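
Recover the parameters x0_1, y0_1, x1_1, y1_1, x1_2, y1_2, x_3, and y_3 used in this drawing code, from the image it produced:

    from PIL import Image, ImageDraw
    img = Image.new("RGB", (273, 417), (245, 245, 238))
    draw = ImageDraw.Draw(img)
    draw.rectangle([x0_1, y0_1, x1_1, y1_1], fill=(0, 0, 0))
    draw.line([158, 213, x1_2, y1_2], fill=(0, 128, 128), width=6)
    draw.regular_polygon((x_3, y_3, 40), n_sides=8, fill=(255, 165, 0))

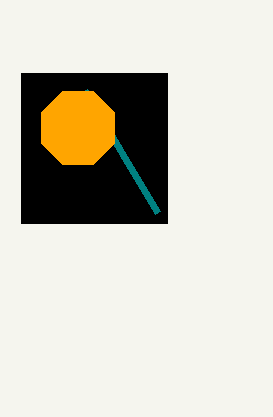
x0_1 = 21; y0_1 = 73; x1_1 = 167; y1_1 = 223; x1_2 = 85; y1_2 = 91; x_3 = 78; y_3 = 128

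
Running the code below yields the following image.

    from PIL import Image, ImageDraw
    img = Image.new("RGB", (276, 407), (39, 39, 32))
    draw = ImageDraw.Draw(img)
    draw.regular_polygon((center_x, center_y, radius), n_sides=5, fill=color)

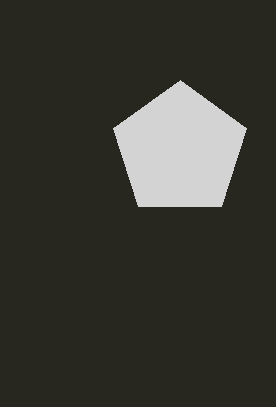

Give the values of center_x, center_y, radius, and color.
center_x = 180
center_y = 150
radius = 70
color = 'lightgray'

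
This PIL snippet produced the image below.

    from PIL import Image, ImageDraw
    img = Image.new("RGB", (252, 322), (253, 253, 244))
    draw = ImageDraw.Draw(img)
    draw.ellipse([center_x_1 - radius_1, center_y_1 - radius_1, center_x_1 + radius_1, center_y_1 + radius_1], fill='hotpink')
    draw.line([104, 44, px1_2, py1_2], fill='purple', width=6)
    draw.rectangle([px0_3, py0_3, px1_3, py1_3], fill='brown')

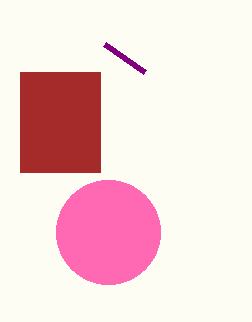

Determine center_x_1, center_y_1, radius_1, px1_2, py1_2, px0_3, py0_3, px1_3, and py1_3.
center_x_1 = 108, center_y_1 = 232, radius_1 = 52, px1_2 = 144, py1_2 = 72, px0_3 = 20, py0_3 = 72, px1_3 = 100, py1_3 = 172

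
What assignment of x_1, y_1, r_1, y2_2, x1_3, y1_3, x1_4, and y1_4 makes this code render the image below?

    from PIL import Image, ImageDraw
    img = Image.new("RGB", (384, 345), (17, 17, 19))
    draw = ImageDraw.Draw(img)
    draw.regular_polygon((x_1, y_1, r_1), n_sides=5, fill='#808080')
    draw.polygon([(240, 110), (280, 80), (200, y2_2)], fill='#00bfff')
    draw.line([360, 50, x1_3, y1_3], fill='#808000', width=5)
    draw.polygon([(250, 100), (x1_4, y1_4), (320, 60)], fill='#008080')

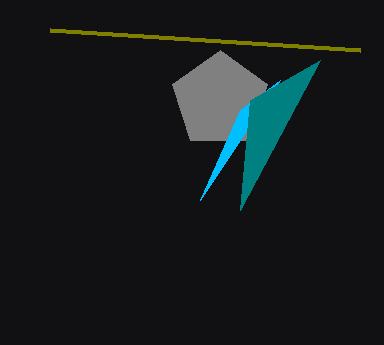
x_1 = 220
y_1 = 100
r_1 = 50
y2_2 = 200
x1_3 = 50
y1_3 = 30
x1_4 = 240
y1_4 = 210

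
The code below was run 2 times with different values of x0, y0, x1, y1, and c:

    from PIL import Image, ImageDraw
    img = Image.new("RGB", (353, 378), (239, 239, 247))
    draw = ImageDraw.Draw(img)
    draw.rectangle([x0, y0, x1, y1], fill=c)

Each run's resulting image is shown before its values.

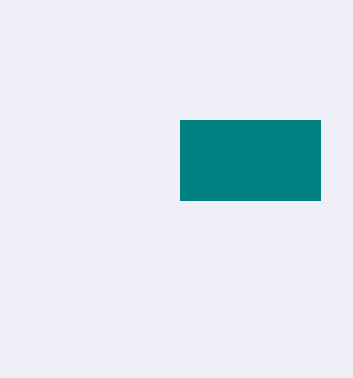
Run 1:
x0 = 180; y0 = 120; x1 = 320; y1 = 200; c = 'teal'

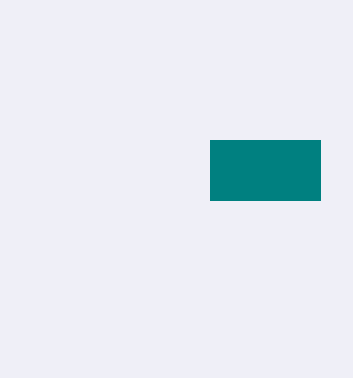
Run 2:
x0 = 210; y0 = 140; x1 = 320; y1 = 200; c = 'teal'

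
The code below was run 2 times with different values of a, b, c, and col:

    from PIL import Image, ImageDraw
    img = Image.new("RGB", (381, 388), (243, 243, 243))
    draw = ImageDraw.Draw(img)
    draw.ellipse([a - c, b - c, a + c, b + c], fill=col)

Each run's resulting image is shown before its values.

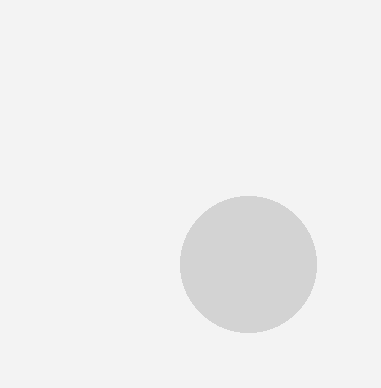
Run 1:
a = 248
b = 264
c = 68
col = 'lightgray'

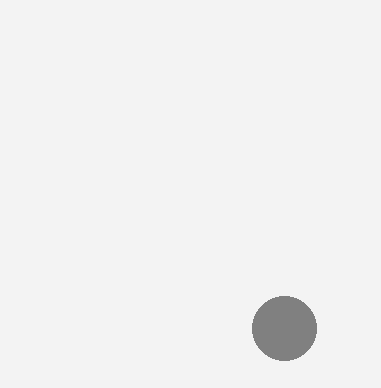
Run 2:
a = 284; b = 328; c = 32; col = 'gray'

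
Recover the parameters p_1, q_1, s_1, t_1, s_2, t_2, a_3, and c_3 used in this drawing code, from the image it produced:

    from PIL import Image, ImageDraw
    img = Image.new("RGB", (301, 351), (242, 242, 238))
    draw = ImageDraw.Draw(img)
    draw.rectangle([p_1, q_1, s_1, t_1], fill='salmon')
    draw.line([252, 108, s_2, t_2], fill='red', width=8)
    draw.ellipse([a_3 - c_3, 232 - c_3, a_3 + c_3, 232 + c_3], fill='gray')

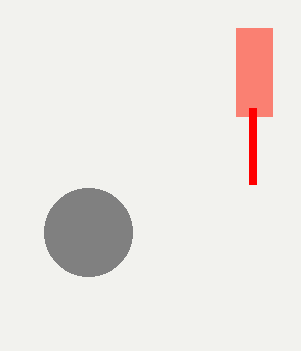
p_1 = 236
q_1 = 28
s_1 = 272
t_1 = 116
s_2 = 252
t_2 = 184
a_3 = 88
c_3 = 44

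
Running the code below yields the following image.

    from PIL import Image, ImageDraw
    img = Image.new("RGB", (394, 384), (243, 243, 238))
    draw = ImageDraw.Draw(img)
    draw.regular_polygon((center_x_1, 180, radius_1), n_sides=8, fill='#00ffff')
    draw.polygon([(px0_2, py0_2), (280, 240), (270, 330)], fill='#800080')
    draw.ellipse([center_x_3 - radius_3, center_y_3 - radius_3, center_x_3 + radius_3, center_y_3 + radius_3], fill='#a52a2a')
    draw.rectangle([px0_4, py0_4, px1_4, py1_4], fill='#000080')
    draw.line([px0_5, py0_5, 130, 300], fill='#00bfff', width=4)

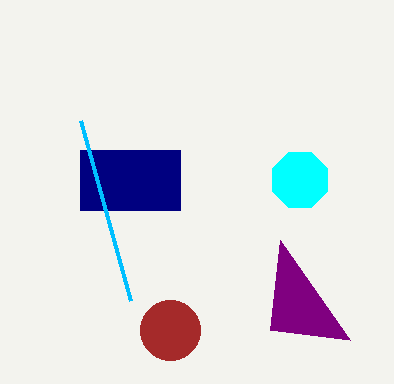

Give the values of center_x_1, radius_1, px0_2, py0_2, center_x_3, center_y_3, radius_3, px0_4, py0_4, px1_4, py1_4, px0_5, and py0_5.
center_x_1 = 300
radius_1 = 30
px0_2 = 350
py0_2 = 340
center_x_3 = 170
center_y_3 = 330
radius_3 = 30
px0_4 = 80
py0_4 = 150
px1_4 = 180
py1_4 = 210
px0_5 = 80
py0_5 = 120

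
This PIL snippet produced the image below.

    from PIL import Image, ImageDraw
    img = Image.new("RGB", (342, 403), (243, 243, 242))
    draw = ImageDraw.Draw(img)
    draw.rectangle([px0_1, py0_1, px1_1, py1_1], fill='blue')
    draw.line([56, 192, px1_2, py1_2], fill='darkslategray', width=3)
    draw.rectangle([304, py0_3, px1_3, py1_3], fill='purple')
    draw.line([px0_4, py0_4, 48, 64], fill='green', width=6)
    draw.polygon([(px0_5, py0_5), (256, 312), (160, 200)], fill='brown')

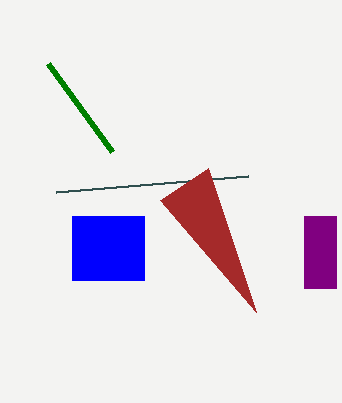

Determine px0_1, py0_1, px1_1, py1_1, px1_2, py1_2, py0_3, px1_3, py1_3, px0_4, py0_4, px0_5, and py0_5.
px0_1 = 72
py0_1 = 216
px1_1 = 144
py1_1 = 280
px1_2 = 248
py1_2 = 176
py0_3 = 216
px1_3 = 336
py1_3 = 288
px0_4 = 112
py0_4 = 152
px0_5 = 208
py0_5 = 168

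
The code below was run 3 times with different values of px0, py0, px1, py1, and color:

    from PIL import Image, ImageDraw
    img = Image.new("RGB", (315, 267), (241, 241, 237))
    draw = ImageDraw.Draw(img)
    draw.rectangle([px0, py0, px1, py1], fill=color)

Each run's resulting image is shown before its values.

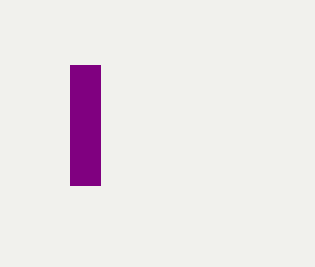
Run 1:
px0 = 70, py0 = 65, px1 = 100, py1 = 185, color = 'purple'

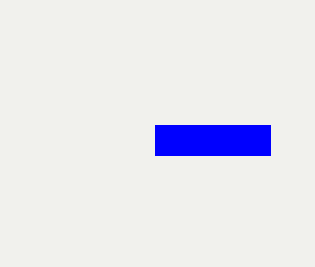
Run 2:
px0 = 155
py0 = 125
px1 = 270
py1 = 155
color = 'blue'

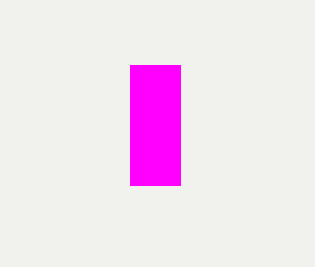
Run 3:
px0 = 130
py0 = 65
px1 = 180
py1 = 185
color = 'magenta'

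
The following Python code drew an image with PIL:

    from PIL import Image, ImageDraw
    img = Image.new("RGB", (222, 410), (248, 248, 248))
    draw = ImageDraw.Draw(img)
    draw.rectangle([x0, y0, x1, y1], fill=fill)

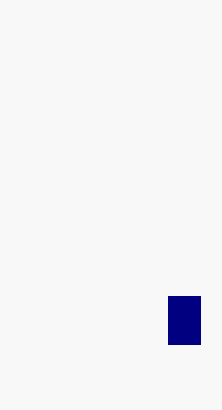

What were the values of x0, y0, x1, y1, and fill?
x0 = 168, y0 = 296, x1 = 200, y1 = 344, fill = 'navy'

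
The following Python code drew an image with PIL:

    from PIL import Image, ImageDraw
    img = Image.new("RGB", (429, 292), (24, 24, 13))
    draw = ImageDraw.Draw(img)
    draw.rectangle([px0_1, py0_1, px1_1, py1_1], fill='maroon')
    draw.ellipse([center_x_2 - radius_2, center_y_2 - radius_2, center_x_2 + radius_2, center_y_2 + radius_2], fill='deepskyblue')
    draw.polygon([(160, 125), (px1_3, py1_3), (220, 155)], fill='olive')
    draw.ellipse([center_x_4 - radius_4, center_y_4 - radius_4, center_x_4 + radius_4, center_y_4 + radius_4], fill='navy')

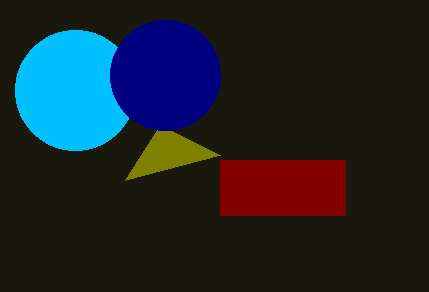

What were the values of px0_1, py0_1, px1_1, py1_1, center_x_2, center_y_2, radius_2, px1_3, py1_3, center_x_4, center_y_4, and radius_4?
px0_1 = 220
py0_1 = 160
px1_1 = 345
py1_1 = 215
center_x_2 = 75
center_y_2 = 90
radius_2 = 60
px1_3 = 125
py1_3 = 180
center_x_4 = 165
center_y_4 = 75
radius_4 = 55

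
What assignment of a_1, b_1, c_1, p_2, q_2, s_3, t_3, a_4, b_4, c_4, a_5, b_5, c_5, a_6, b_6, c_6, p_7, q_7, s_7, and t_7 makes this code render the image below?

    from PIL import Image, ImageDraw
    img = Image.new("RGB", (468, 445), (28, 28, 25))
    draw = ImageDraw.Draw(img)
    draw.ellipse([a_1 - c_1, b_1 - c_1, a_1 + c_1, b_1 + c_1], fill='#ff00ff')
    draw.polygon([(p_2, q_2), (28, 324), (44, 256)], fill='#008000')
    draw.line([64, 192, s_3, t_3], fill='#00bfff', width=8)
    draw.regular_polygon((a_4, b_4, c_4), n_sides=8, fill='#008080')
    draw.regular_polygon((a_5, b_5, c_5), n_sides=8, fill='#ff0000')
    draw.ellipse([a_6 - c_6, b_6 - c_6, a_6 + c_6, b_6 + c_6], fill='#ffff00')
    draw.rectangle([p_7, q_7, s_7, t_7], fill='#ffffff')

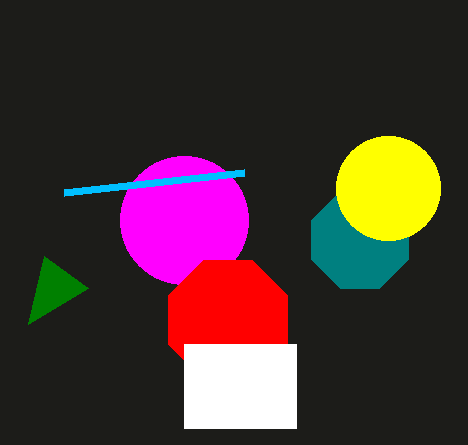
a_1 = 184; b_1 = 220; c_1 = 64; p_2 = 88; q_2 = 288; s_3 = 244; t_3 = 172; a_4 = 360; b_4 = 240; c_4 = 52; a_5 = 228; b_5 = 320; c_5 = 64; a_6 = 388; b_6 = 188; c_6 = 52; p_7 = 184; q_7 = 344; s_7 = 296; t_7 = 428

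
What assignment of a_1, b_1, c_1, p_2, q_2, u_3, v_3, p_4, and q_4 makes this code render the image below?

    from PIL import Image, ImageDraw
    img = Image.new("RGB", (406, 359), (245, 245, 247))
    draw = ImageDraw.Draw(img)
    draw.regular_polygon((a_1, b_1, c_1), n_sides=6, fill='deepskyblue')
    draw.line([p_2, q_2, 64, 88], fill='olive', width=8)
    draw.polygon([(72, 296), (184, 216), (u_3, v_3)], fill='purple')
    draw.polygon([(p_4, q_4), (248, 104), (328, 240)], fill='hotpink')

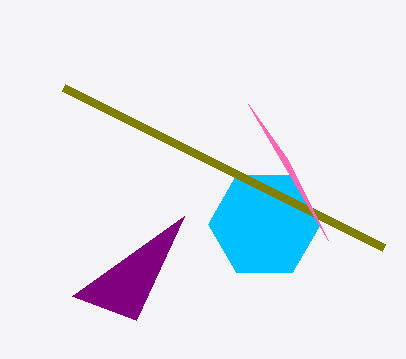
a_1 = 264; b_1 = 224; c_1 = 56; p_2 = 384; q_2 = 248; u_3 = 136; v_3 = 320; p_4 = 288; q_4 = 160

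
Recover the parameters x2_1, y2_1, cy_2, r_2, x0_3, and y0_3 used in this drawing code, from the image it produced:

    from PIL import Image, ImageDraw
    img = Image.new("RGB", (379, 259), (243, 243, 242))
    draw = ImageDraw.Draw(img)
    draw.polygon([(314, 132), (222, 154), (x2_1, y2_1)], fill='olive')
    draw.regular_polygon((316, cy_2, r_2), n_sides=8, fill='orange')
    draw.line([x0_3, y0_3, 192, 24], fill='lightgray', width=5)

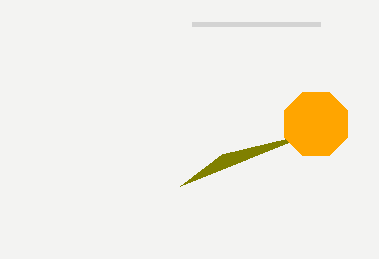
x2_1 = 180
y2_1 = 186
cy_2 = 124
r_2 = 34
x0_3 = 320
y0_3 = 24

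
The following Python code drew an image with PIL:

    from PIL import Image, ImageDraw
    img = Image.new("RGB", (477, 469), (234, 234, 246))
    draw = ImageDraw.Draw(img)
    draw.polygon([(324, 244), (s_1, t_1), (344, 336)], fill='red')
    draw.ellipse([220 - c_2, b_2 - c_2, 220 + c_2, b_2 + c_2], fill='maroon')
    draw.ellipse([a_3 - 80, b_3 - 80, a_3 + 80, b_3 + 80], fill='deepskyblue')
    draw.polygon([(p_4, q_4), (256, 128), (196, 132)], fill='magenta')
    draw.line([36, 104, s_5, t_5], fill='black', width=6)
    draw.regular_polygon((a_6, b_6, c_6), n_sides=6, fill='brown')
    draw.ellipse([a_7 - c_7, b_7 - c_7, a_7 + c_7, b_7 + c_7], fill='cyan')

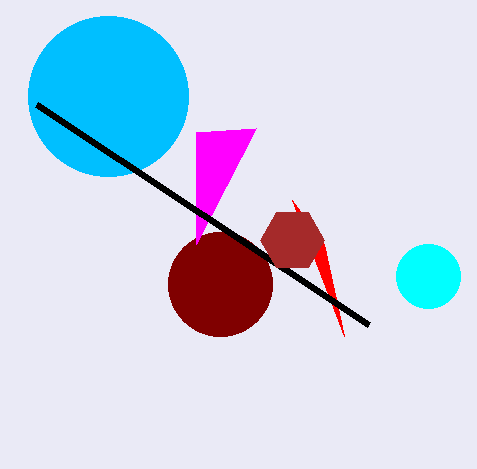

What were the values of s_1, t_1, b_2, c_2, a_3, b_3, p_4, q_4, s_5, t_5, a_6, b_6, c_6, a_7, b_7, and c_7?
s_1 = 292; t_1 = 200; b_2 = 284; c_2 = 52; a_3 = 108; b_3 = 96; p_4 = 196; q_4 = 244; s_5 = 368; t_5 = 324; a_6 = 292; b_6 = 240; c_6 = 32; a_7 = 428; b_7 = 276; c_7 = 32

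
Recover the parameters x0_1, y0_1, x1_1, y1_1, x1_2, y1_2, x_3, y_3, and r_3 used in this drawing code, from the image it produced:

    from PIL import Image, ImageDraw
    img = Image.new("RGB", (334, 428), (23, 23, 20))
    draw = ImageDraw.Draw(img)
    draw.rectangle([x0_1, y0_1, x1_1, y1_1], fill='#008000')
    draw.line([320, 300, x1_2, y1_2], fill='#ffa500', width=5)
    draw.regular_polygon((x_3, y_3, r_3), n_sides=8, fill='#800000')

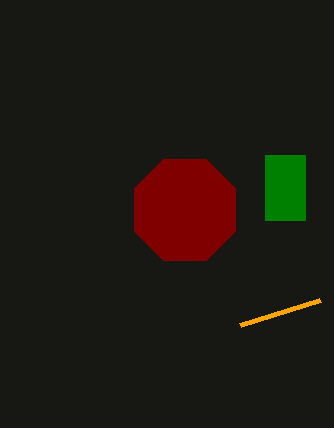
x0_1 = 265
y0_1 = 155
x1_1 = 305
y1_1 = 220
x1_2 = 240
y1_2 = 325
x_3 = 185
y_3 = 210
r_3 = 55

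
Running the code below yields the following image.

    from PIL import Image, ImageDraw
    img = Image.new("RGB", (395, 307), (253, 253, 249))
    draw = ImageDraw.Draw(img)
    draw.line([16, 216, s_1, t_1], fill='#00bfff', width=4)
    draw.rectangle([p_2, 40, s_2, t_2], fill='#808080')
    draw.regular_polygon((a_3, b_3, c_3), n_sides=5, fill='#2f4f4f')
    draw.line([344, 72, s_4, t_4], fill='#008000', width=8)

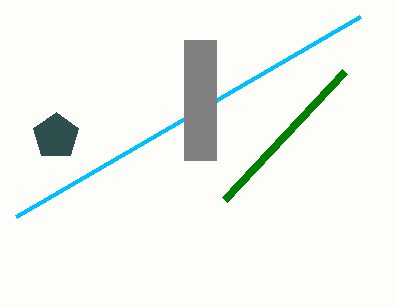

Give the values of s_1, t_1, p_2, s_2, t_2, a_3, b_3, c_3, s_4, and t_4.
s_1 = 360
t_1 = 16
p_2 = 184
s_2 = 216
t_2 = 160
a_3 = 56
b_3 = 136
c_3 = 24
s_4 = 224
t_4 = 200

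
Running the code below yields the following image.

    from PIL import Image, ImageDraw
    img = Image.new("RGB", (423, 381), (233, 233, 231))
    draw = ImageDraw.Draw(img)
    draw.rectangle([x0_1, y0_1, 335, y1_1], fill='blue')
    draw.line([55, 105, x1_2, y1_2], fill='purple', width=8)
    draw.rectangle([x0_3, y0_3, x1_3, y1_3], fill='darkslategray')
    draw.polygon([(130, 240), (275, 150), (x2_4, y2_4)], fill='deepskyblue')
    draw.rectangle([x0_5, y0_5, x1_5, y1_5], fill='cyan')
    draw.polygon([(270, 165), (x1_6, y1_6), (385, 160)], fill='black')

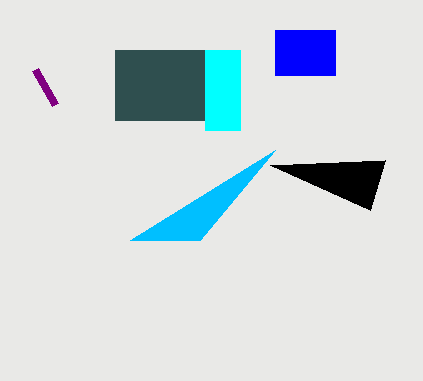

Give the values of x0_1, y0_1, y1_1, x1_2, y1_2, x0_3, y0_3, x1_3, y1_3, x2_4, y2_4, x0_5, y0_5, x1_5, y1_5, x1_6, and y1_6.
x0_1 = 275, y0_1 = 30, y1_1 = 75, x1_2 = 35, y1_2 = 70, x0_3 = 115, y0_3 = 50, x1_3 = 205, y1_3 = 120, x2_4 = 200, y2_4 = 240, x0_5 = 205, y0_5 = 50, x1_5 = 240, y1_5 = 130, x1_6 = 370, y1_6 = 210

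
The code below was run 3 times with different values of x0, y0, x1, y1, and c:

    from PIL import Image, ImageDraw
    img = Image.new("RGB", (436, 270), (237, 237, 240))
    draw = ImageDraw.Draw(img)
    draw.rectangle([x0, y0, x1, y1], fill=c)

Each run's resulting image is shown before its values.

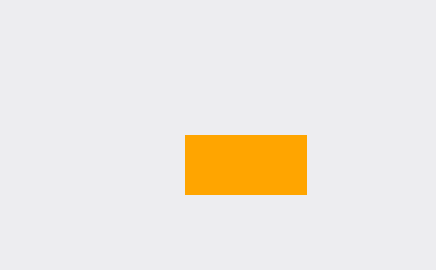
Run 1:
x0 = 185
y0 = 135
x1 = 306
y1 = 194
c = 'orange'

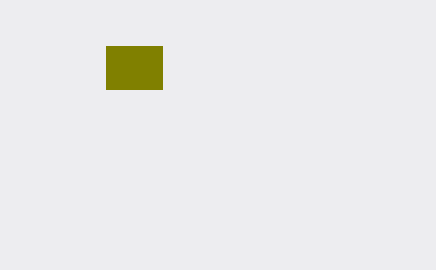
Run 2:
x0 = 106; y0 = 46; x1 = 162; y1 = 89; c = 'olive'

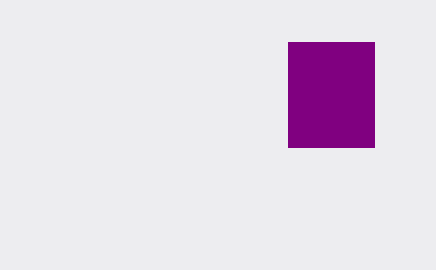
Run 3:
x0 = 288; y0 = 42; x1 = 374; y1 = 147; c = 'purple'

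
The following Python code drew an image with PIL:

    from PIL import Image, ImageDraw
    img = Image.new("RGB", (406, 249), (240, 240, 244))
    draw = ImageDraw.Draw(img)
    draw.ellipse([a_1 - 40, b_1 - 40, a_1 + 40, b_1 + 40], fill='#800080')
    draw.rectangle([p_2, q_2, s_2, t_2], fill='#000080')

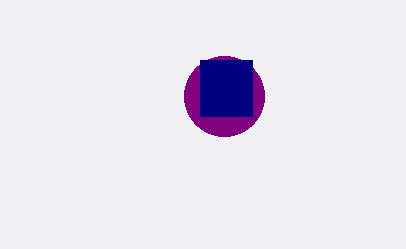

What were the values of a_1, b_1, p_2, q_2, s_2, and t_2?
a_1 = 224, b_1 = 96, p_2 = 200, q_2 = 60, s_2 = 252, t_2 = 116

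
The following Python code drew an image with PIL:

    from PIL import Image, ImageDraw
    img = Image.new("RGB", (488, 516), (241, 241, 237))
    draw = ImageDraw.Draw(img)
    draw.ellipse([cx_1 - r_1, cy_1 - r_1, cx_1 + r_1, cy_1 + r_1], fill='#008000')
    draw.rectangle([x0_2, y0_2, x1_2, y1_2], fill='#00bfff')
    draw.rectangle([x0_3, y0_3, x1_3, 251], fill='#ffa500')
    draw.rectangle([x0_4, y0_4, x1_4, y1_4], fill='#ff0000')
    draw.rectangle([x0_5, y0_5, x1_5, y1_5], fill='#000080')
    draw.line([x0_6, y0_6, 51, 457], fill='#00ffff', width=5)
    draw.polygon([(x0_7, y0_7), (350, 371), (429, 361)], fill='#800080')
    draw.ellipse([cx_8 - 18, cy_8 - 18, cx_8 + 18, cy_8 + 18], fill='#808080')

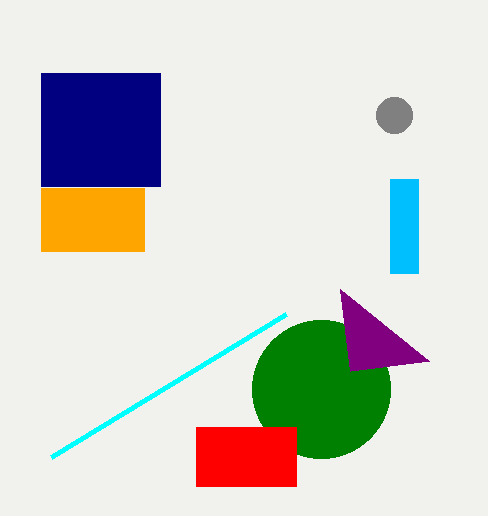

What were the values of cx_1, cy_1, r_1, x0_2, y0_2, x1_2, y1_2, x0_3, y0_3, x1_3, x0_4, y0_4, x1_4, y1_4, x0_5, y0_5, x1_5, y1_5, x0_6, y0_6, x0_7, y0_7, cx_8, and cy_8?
cx_1 = 321
cy_1 = 389
r_1 = 69
x0_2 = 390
y0_2 = 179
x1_2 = 418
y1_2 = 273
x0_3 = 41
y0_3 = 188
x1_3 = 144
x0_4 = 196
y0_4 = 427
x1_4 = 296
y1_4 = 486
x0_5 = 41
y0_5 = 73
x1_5 = 160
y1_5 = 186
x0_6 = 286
y0_6 = 314
x0_7 = 340
y0_7 = 289
cx_8 = 394
cy_8 = 115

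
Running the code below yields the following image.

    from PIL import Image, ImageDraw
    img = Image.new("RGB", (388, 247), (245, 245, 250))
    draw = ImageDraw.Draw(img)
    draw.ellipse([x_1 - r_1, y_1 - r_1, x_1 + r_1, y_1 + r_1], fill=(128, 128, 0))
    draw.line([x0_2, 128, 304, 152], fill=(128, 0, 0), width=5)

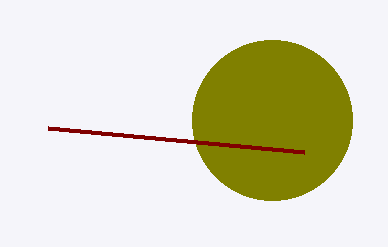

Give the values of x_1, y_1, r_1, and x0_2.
x_1 = 272, y_1 = 120, r_1 = 80, x0_2 = 48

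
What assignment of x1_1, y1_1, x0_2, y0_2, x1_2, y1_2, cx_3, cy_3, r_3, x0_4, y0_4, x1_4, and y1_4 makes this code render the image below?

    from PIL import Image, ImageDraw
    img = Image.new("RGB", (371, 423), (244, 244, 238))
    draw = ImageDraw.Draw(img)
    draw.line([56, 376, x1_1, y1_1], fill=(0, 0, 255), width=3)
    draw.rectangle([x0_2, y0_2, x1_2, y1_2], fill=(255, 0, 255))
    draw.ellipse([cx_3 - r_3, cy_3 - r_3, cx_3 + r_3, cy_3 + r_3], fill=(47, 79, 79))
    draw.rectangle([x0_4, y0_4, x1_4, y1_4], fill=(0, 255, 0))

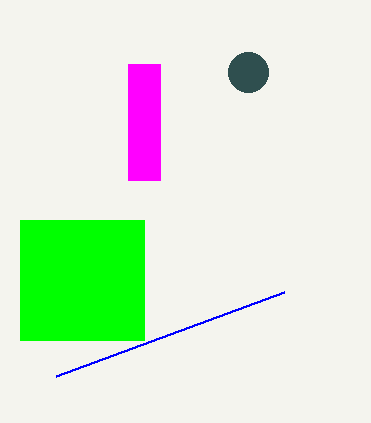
x1_1 = 284, y1_1 = 292, x0_2 = 128, y0_2 = 64, x1_2 = 160, y1_2 = 180, cx_3 = 248, cy_3 = 72, r_3 = 20, x0_4 = 20, y0_4 = 220, x1_4 = 144, y1_4 = 340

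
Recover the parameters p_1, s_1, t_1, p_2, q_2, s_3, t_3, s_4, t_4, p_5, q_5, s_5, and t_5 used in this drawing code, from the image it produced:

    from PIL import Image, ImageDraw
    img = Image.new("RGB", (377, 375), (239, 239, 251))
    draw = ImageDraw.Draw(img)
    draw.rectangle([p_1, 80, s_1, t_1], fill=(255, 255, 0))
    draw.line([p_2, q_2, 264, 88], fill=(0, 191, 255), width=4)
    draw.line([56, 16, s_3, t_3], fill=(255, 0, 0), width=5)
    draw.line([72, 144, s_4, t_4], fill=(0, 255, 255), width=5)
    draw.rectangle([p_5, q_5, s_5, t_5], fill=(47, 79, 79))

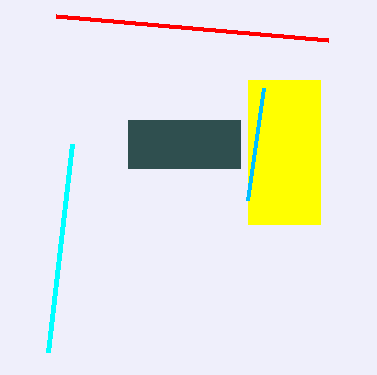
p_1 = 248, s_1 = 320, t_1 = 224, p_2 = 248, q_2 = 200, s_3 = 328, t_3 = 40, s_4 = 48, t_4 = 352, p_5 = 128, q_5 = 120, s_5 = 240, t_5 = 168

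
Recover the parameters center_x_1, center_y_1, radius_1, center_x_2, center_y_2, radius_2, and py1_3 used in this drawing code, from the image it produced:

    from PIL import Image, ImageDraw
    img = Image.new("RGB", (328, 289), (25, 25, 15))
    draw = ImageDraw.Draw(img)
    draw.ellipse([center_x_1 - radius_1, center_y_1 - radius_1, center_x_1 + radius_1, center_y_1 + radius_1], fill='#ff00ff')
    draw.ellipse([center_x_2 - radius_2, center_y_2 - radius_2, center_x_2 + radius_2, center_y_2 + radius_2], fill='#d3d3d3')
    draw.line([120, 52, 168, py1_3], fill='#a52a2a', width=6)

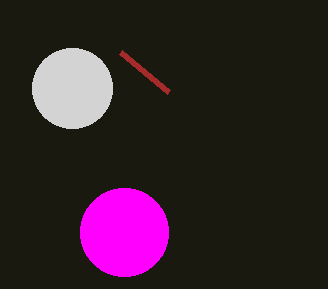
center_x_1 = 124, center_y_1 = 232, radius_1 = 44, center_x_2 = 72, center_y_2 = 88, radius_2 = 40, py1_3 = 92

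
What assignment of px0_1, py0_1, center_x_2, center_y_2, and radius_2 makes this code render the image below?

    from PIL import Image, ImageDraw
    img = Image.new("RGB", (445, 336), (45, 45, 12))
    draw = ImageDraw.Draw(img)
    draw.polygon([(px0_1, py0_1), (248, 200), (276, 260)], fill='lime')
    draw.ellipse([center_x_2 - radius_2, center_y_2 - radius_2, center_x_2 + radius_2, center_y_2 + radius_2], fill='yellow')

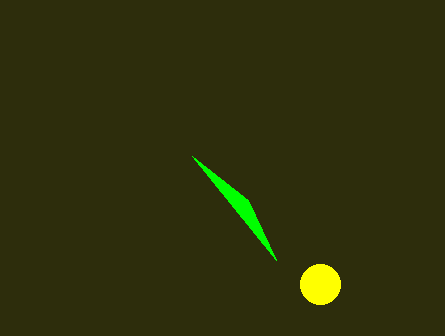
px0_1 = 192; py0_1 = 156; center_x_2 = 320; center_y_2 = 284; radius_2 = 20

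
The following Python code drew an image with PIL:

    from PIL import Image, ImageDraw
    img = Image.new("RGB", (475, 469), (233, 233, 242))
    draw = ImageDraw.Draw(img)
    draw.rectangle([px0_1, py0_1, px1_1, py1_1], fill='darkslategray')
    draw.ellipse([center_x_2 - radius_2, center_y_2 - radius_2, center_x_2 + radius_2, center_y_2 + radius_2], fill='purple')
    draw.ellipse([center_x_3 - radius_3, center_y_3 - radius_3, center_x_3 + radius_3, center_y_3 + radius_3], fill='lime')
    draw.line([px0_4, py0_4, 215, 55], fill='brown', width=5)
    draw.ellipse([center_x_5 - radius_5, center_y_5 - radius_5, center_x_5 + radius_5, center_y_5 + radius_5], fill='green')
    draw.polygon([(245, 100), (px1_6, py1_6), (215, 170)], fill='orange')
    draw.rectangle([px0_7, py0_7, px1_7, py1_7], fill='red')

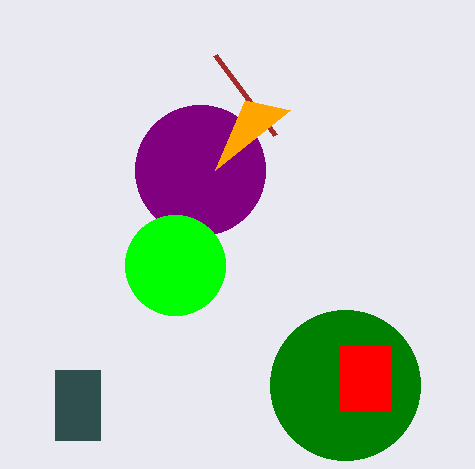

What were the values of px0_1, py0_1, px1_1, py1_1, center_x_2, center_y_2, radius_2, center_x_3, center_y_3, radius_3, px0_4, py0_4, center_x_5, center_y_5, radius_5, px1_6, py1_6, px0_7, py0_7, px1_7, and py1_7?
px0_1 = 55; py0_1 = 370; px1_1 = 100; py1_1 = 440; center_x_2 = 200; center_y_2 = 170; radius_2 = 65; center_x_3 = 175; center_y_3 = 265; radius_3 = 50; px0_4 = 275; py0_4 = 135; center_x_5 = 345; center_y_5 = 385; radius_5 = 75; px1_6 = 290; py1_6 = 110; px0_7 = 340; py0_7 = 345; px1_7 = 390; py1_7 = 410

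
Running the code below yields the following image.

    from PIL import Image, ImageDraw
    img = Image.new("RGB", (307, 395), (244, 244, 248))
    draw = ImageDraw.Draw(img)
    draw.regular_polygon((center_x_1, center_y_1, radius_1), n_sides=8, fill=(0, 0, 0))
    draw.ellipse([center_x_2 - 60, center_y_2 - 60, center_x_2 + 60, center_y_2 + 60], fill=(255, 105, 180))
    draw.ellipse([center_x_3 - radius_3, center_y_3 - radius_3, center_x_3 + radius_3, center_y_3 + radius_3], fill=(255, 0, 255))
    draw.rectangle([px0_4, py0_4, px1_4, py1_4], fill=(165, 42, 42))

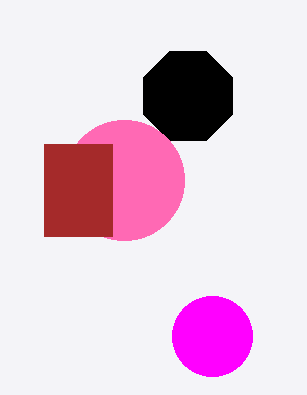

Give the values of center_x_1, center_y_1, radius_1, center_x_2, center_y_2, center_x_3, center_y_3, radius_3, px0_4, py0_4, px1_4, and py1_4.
center_x_1 = 188, center_y_1 = 96, radius_1 = 48, center_x_2 = 124, center_y_2 = 180, center_x_3 = 212, center_y_3 = 336, radius_3 = 40, px0_4 = 44, py0_4 = 144, px1_4 = 112, py1_4 = 236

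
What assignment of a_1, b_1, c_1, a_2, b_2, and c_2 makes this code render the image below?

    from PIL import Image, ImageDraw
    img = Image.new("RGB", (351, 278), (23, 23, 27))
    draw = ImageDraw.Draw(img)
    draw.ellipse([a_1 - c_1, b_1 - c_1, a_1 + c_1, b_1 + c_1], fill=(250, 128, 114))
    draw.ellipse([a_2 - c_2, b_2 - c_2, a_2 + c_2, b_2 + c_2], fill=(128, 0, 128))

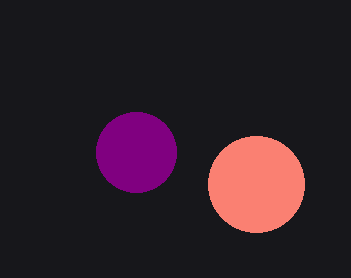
a_1 = 256
b_1 = 184
c_1 = 48
a_2 = 136
b_2 = 152
c_2 = 40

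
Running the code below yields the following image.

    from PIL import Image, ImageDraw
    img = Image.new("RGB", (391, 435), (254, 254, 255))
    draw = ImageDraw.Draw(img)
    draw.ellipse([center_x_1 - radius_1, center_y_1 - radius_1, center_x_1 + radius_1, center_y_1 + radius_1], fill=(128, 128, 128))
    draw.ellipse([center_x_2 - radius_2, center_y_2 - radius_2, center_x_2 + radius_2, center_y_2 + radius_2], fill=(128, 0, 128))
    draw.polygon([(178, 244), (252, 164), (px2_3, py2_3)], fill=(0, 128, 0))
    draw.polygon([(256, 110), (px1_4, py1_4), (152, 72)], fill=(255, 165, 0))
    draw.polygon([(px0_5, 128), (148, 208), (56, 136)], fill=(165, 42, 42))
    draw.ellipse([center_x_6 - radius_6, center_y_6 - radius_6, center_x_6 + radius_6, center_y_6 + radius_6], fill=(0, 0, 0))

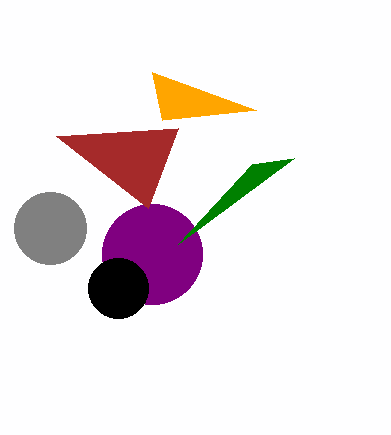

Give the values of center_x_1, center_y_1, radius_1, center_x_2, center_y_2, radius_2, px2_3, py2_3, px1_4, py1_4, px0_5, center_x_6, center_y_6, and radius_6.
center_x_1 = 50, center_y_1 = 228, radius_1 = 36, center_x_2 = 152, center_y_2 = 254, radius_2 = 50, px2_3 = 294, py2_3 = 158, px1_4 = 162, py1_4 = 120, px0_5 = 178, center_x_6 = 118, center_y_6 = 288, radius_6 = 30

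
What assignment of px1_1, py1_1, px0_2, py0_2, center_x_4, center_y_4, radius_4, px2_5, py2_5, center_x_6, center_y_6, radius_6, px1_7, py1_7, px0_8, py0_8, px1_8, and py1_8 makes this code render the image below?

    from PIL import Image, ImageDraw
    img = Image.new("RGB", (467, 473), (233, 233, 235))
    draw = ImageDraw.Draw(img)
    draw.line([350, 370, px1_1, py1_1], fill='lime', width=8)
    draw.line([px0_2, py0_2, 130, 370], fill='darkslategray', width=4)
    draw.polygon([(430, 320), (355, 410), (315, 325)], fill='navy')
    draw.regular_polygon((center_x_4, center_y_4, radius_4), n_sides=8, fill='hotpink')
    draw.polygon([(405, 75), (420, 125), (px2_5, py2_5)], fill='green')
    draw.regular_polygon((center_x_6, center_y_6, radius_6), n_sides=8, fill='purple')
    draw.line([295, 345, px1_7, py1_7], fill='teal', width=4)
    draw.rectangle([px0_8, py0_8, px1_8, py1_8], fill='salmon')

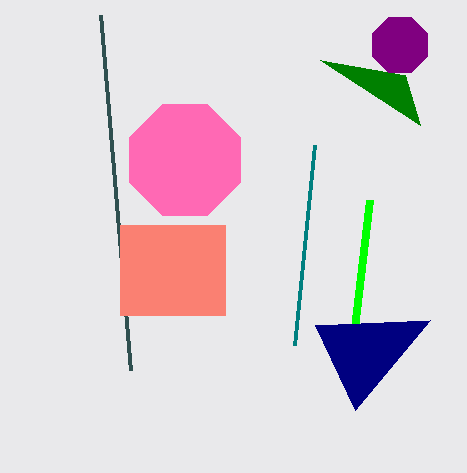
px1_1 = 370, py1_1 = 200, px0_2 = 100, py0_2 = 15, center_x_4 = 185, center_y_4 = 160, radius_4 = 60, px2_5 = 320, py2_5 = 60, center_x_6 = 400, center_y_6 = 45, radius_6 = 30, px1_7 = 315, py1_7 = 145, px0_8 = 120, py0_8 = 225, px1_8 = 225, py1_8 = 315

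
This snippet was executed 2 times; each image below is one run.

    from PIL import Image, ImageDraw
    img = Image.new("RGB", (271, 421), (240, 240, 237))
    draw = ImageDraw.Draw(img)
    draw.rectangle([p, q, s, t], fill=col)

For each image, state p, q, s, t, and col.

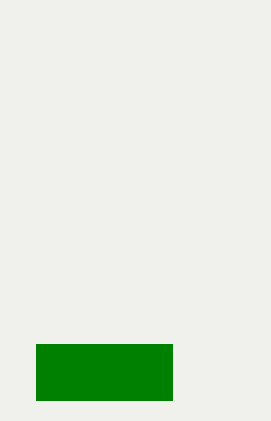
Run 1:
p = 36
q = 344
s = 172
t = 400
col = 'green'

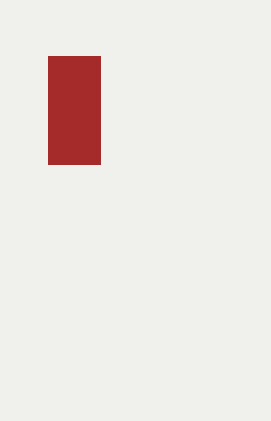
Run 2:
p = 48, q = 56, s = 100, t = 164, col = 'brown'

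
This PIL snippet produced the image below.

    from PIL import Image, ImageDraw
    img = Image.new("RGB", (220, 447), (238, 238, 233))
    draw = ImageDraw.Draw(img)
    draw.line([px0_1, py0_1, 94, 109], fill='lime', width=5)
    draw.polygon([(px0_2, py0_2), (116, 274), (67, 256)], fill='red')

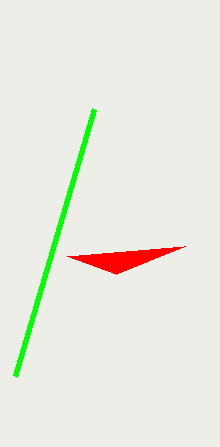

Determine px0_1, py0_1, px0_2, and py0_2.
px0_1 = 15, py0_1 = 376, px0_2 = 185, py0_2 = 246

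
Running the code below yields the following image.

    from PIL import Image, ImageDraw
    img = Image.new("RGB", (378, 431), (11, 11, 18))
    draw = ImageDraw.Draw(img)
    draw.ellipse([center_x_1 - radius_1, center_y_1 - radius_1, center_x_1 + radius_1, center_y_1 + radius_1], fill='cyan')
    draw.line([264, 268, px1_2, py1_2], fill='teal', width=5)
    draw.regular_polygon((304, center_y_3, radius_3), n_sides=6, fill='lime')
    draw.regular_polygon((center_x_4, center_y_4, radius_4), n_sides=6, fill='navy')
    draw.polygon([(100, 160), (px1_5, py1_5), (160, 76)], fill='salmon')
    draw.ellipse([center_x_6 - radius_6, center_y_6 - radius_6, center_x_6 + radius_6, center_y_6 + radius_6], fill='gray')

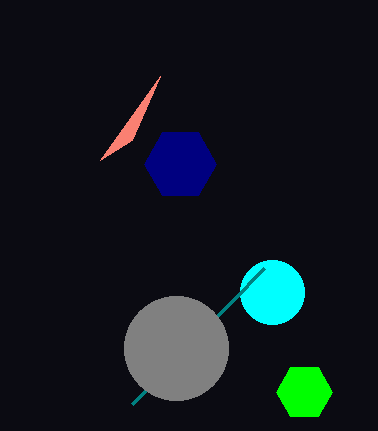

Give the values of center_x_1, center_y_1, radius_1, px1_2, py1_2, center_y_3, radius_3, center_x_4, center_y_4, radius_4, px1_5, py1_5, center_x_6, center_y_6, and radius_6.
center_x_1 = 272
center_y_1 = 292
radius_1 = 32
px1_2 = 132
py1_2 = 404
center_y_3 = 392
radius_3 = 28
center_x_4 = 180
center_y_4 = 164
radius_4 = 36
px1_5 = 132
py1_5 = 140
center_x_6 = 176
center_y_6 = 348
radius_6 = 52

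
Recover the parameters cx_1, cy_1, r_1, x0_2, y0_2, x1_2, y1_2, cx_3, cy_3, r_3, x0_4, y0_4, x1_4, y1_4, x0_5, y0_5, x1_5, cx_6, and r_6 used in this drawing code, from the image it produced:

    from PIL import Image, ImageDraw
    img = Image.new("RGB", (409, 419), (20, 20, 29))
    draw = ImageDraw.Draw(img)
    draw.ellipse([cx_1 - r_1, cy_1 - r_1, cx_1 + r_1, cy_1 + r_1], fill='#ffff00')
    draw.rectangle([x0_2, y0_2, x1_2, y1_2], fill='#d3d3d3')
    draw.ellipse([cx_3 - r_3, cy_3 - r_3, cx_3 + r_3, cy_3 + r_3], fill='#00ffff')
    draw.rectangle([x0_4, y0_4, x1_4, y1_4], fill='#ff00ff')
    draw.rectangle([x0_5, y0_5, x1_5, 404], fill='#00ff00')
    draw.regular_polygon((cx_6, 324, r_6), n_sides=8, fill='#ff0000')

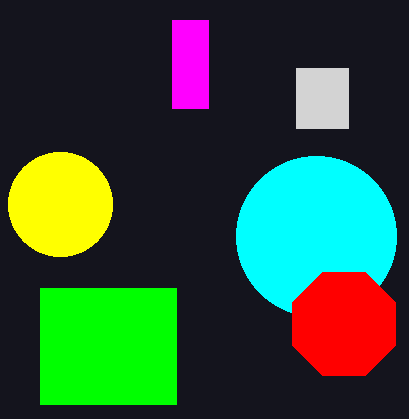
cx_1 = 60, cy_1 = 204, r_1 = 52, x0_2 = 296, y0_2 = 68, x1_2 = 348, y1_2 = 128, cx_3 = 316, cy_3 = 236, r_3 = 80, x0_4 = 172, y0_4 = 20, x1_4 = 208, y1_4 = 108, x0_5 = 40, y0_5 = 288, x1_5 = 176, cx_6 = 344, r_6 = 56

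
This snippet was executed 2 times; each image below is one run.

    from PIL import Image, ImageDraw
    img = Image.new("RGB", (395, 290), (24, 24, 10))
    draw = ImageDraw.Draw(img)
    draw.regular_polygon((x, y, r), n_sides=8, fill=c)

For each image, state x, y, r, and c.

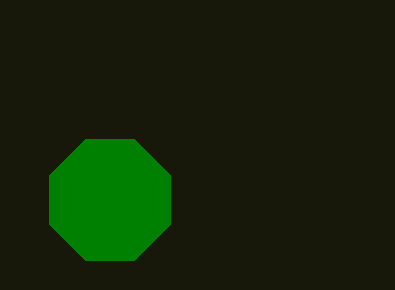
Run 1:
x = 110, y = 200, r = 65, c = 'green'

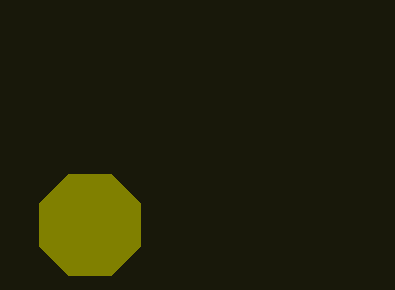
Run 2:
x = 90
y = 225
r = 55
c = 'olive'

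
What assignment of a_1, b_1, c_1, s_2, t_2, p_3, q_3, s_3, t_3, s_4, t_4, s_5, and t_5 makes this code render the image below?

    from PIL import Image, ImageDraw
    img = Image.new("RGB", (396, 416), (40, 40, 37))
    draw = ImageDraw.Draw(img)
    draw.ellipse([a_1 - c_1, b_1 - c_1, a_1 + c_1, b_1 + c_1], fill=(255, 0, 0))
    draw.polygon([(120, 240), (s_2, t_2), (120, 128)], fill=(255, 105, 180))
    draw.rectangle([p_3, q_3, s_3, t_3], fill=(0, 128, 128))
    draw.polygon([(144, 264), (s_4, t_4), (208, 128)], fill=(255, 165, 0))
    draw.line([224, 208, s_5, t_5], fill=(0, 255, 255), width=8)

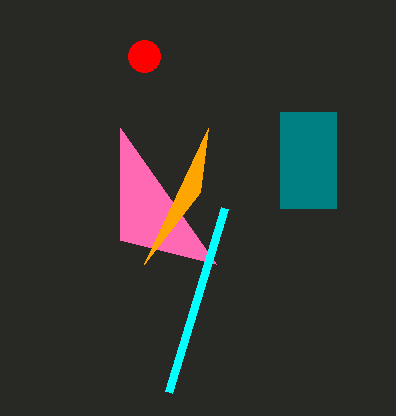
a_1 = 144, b_1 = 56, c_1 = 16, s_2 = 216, t_2 = 264, p_3 = 280, q_3 = 112, s_3 = 336, t_3 = 208, s_4 = 200, t_4 = 192, s_5 = 168, t_5 = 392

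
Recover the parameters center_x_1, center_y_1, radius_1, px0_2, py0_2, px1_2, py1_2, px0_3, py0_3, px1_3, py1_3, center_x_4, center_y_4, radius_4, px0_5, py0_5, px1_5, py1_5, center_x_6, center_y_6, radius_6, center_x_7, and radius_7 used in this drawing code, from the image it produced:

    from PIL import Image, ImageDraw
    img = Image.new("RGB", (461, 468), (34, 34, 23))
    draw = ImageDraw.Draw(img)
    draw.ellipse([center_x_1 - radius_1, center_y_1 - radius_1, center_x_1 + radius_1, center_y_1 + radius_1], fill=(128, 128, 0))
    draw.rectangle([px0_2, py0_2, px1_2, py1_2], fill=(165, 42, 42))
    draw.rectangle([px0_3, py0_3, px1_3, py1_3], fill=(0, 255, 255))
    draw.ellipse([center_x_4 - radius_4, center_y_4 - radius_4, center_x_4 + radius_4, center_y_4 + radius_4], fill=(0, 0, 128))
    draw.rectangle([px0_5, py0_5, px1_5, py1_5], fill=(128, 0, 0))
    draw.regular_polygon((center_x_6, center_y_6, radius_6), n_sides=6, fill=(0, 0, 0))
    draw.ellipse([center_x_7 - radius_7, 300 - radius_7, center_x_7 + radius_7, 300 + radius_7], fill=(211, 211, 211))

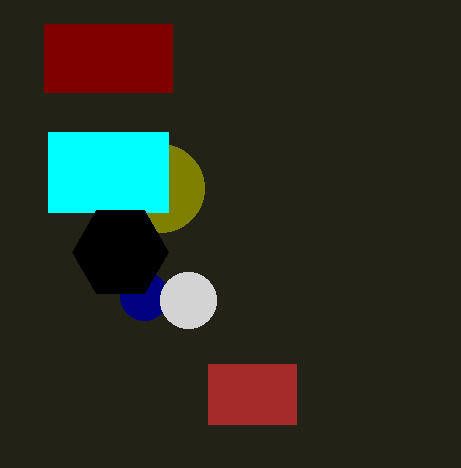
center_x_1 = 160; center_y_1 = 188; radius_1 = 44; px0_2 = 208; py0_2 = 364; px1_2 = 296; py1_2 = 424; px0_3 = 48; py0_3 = 132; px1_3 = 168; py1_3 = 212; center_x_4 = 144; center_y_4 = 296; radius_4 = 24; px0_5 = 44; py0_5 = 24; px1_5 = 172; py1_5 = 92; center_x_6 = 120; center_y_6 = 252; radius_6 = 48; center_x_7 = 188; radius_7 = 28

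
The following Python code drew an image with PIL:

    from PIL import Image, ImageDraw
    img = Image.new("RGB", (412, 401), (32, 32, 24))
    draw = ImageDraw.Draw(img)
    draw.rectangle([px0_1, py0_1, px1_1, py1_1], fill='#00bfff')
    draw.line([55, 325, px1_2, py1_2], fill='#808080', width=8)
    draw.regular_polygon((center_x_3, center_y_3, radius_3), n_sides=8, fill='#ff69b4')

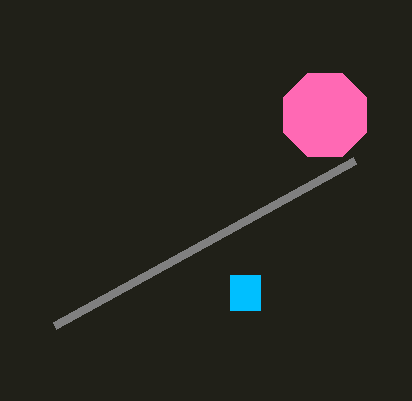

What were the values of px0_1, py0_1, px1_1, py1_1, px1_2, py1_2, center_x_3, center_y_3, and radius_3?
px0_1 = 230
py0_1 = 275
px1_1 = 260
py1_1 = 310
px1_2 = 355
py1_2 = 160
center_x_3 = 325
center_y_3 = 115
radius_3 = 45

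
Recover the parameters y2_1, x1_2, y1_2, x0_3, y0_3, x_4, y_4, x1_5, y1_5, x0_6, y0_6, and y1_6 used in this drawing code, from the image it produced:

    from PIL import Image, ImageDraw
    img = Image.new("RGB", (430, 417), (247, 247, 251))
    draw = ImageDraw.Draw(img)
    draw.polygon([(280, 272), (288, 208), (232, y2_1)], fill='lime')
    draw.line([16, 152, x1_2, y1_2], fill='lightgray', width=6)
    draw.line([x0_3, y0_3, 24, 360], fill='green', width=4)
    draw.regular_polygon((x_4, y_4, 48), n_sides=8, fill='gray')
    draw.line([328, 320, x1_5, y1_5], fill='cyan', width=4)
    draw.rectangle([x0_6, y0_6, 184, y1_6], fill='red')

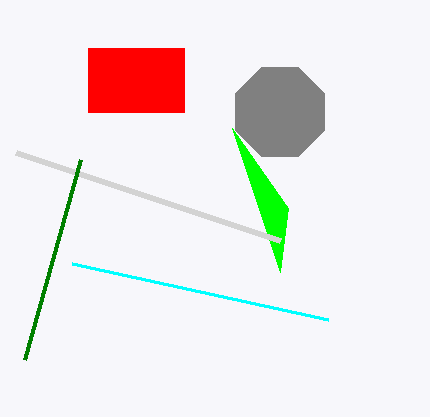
y2_1 = 128, x1_2 = 280, y1_2 = 240, x0_3 = 80, y0_3 = 160, x_4 = 280, y_4 = 112, x1_5 = 72, y1_5 = 264, x0_6 = 88, y0_6 = 48, y1_6 = 112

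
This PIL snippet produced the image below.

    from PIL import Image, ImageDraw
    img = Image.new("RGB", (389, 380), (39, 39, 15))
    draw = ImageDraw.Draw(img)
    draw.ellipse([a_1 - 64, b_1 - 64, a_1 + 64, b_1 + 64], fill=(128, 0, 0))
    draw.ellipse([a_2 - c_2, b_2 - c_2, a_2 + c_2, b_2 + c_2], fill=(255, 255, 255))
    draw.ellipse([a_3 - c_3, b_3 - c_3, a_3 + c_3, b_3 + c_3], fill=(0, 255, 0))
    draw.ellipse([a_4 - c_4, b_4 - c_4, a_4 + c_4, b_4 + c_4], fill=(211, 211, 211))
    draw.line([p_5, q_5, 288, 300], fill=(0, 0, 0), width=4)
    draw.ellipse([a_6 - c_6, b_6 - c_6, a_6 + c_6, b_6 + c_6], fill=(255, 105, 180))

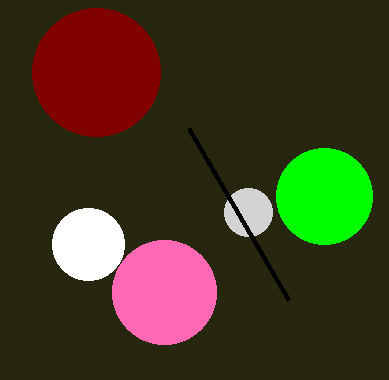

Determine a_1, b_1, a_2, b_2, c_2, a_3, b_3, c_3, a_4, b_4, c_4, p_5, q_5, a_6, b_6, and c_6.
a_1 = 96
b_1 = 72
a_2 = 88
b_2 = 244
c_2 = 36
a_3 = 324
b_3 = 196
c_3 = 48
a_4 = 248
b_4 = 212
c_4 = 24
p_5 = 188
q_5 = 128
a_6 = 164
b_6 = 292
c_6 = 52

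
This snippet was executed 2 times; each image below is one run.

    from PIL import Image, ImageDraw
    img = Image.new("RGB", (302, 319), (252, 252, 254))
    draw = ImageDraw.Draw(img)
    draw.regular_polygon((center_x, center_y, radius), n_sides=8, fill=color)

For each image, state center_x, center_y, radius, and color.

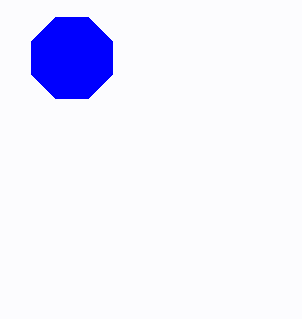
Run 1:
center_x = 72, center_y = 58, radius = 44, color = 'blue'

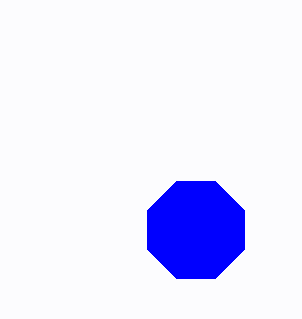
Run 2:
center_x = 196
center_y = 230
radius = 52
color = 'blue'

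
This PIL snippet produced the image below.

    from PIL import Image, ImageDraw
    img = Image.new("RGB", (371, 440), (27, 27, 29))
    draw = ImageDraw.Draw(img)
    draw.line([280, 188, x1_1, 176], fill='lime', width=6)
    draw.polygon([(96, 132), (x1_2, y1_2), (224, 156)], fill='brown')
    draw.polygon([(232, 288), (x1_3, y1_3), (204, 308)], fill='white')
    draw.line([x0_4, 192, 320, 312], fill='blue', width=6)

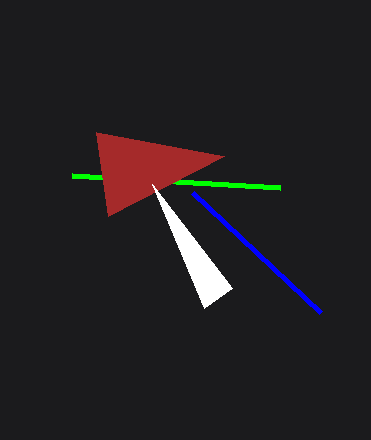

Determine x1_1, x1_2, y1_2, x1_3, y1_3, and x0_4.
x1_1 = 72
x1_2 = 108
y1_2 = 216
x1_3 = 152
y1_3 = 184
x0_4 = 192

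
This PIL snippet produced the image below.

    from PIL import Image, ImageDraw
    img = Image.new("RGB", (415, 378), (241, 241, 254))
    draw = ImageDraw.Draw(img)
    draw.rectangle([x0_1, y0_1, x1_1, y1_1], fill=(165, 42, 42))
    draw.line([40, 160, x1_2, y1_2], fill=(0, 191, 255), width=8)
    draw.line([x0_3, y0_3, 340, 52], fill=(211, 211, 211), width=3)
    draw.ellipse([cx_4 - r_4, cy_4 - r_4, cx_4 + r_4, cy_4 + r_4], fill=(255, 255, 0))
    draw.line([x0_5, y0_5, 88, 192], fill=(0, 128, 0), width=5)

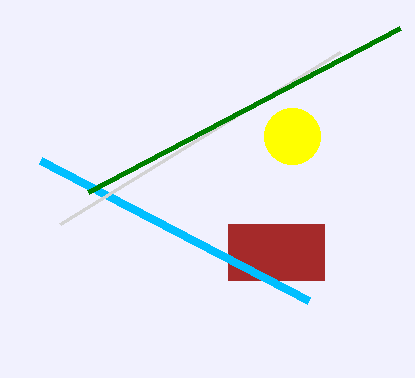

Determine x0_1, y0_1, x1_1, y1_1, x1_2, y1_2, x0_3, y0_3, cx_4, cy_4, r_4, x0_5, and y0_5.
x0_1 = 228, y0_1 = 224, x1_1 = 324, y1_1 = 280, x1_2 = 308, y1_2 = 300, x0_3 = 60, y0_3 = 224, cx_4 = 292, cy_4 = 136, r_4 = 28, x0_5 = 400, y0_5 = 28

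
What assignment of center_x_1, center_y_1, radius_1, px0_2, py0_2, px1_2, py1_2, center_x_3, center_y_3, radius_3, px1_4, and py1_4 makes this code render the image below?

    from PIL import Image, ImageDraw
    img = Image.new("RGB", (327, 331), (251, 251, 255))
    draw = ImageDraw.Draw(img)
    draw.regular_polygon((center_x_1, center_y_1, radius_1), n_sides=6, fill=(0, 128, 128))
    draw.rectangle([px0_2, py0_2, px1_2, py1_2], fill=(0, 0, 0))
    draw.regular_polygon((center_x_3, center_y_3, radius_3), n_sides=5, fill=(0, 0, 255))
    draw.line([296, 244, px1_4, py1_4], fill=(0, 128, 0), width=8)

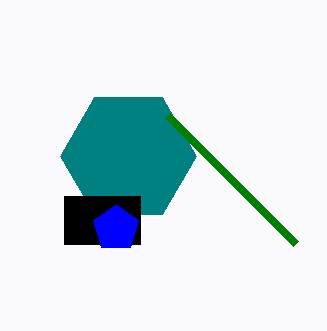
center_x_1 = 128, center_y_1 = 156, radius_1 = 68, px0_2 = 64, py0_2 = 196, px1_2 = 140, py1_2 = 244, center_x_3 = 116, center_y_3 = 228, radius_3 = 24, px1_4 = 168, py1_4 = 116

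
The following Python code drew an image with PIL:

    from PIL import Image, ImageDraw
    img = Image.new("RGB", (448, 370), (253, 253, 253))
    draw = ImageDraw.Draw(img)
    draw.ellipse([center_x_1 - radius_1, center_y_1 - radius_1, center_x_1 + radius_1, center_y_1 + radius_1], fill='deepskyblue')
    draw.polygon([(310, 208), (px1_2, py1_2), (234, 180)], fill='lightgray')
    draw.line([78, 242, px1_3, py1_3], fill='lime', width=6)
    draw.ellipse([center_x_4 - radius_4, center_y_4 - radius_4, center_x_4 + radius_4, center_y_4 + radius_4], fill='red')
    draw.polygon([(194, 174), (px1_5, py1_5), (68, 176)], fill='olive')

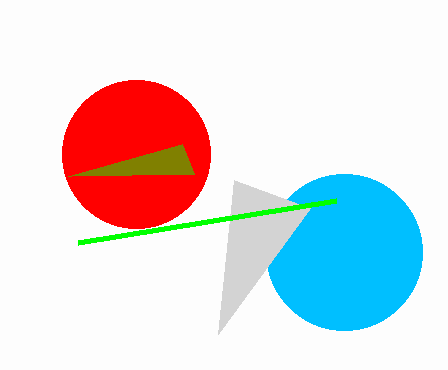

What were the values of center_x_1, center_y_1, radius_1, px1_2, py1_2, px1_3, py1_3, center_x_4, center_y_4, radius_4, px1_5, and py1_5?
center_x_1 = 344
center_y_1 = 252
radius_1 = 78
px1_2 = 218
py1_2 = 334
px1_3 = 336
py1_3 = 200
center_x_4 = 136
center_y_4 = 154
radius_4 = 74
px1_5 = 182
py1_5 = 144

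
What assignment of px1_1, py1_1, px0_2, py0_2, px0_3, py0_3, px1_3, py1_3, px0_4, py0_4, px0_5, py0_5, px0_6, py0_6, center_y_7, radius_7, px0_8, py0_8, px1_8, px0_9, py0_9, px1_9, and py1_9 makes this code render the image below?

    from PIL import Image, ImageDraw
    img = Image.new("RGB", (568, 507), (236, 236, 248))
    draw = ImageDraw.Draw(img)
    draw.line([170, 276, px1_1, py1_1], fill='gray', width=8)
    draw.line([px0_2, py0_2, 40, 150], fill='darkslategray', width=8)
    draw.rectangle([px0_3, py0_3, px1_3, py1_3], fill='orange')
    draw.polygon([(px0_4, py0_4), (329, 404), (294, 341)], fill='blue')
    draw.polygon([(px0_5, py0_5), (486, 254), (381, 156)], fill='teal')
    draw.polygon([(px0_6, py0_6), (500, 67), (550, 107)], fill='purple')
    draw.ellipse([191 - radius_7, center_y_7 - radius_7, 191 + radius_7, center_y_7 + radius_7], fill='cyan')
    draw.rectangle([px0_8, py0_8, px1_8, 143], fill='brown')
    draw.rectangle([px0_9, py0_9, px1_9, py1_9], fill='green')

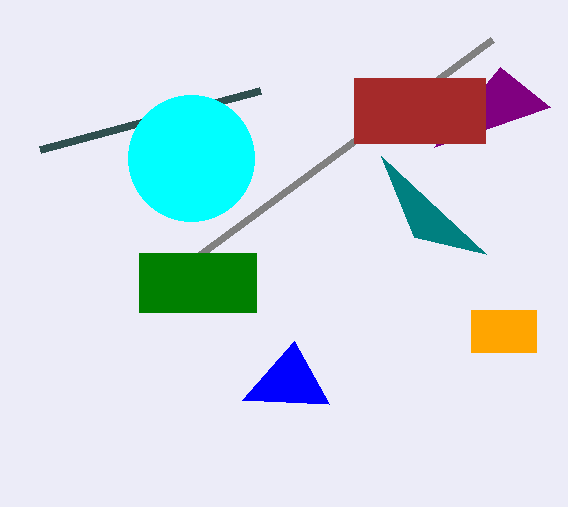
px1_1 = 492, py1_1 = 39, px0_2 = 260, py0_2 = 91, px0_3 = 471, py0_3 = 310, px1_3 = 536, py1_3 = 352, px0_4 = 242, py0_4 = 400, px0_5 = 414, py0_5 = 237, px0_6 = 434, py0_6 = 147, center_y_7 = 158, radius_7 = 63, px0_8 = 354, py0_8 = 78, px1_8 = 485, px0_9 = 139, py0_9 = 253, px1_9 = 256, py1_9 = 312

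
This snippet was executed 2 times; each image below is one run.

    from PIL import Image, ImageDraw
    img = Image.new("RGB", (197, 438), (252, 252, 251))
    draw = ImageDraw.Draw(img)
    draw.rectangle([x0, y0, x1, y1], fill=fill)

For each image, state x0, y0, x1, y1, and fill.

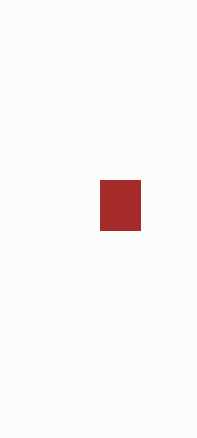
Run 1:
x0 = 100, y0 = 180, x1 = 140, y1 = 230, fill = 'brown'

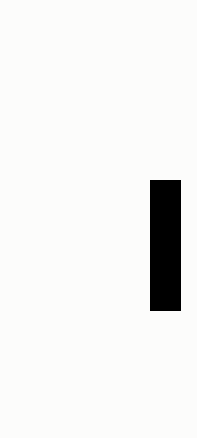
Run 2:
x0 = 150
y0 = 180
x1 = 180
y1 = 310
fill = 'black'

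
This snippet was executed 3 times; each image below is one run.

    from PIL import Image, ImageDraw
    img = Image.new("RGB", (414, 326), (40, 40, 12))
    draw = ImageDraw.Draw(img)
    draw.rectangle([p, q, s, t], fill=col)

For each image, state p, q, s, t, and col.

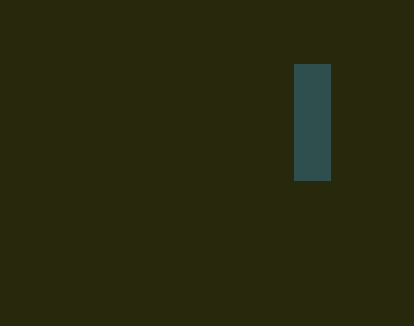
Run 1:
p = 294, q = 64, s = 330, t = 180, col = 'darkslategray'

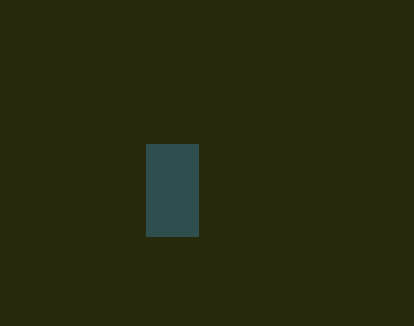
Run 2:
p = 146, q = 144, s = 198, t = 236, col = 'darkslategray'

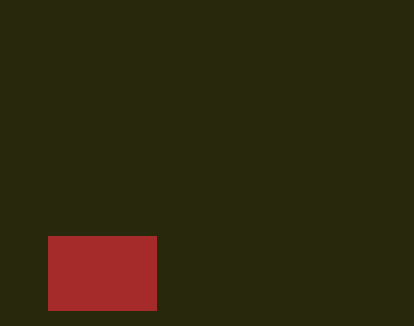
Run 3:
p = 48, q = 236, s = 156, t = 310, col = 'brown'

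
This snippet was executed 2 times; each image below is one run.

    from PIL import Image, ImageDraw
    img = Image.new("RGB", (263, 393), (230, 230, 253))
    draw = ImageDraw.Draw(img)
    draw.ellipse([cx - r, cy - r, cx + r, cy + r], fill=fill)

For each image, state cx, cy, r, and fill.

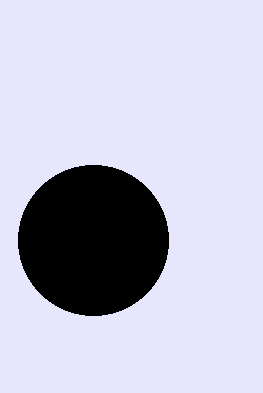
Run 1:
cx = 93
cy = 240
r = 75
fill = 'black'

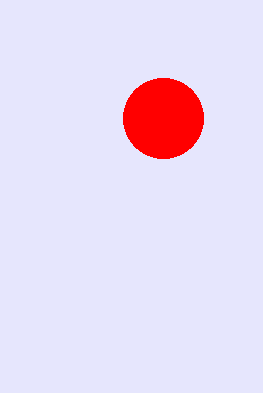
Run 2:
cx = 163; cy = 118; r = 40; fill = 'red'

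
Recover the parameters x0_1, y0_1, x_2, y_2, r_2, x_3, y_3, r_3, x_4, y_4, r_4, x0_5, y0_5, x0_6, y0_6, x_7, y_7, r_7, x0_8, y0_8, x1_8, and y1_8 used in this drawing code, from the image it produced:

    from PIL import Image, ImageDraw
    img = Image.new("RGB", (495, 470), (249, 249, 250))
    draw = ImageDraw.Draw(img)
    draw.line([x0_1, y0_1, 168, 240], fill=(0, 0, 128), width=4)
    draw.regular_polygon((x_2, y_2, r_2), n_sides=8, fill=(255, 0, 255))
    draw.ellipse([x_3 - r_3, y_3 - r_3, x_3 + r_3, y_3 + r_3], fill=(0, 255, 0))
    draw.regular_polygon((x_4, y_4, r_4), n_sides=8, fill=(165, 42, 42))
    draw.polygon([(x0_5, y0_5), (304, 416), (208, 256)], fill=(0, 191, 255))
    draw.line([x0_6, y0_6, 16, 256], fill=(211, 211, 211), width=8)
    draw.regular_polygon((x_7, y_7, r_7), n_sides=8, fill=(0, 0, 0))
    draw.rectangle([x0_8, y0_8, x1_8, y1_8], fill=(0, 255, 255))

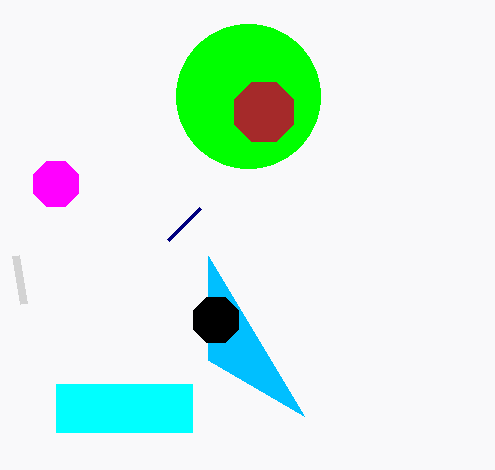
x0_1 = 200; y0_1 = 208; x_2 = 56; y_2 = 184; r_2 = 24; x_3 = 248; y_3 = 96; r_3 = 72; x_4 = 264; y_4 = 112; r_4 = 32; x0_5 = 208; y0_5 = 360; x0_6 = 24; y0_6 = 304; x_7 = 216; y_7 = 320; r_7 = 24; x0_8 = 56; y0_8 = 384; x1_8 = 192; y1_8 = 432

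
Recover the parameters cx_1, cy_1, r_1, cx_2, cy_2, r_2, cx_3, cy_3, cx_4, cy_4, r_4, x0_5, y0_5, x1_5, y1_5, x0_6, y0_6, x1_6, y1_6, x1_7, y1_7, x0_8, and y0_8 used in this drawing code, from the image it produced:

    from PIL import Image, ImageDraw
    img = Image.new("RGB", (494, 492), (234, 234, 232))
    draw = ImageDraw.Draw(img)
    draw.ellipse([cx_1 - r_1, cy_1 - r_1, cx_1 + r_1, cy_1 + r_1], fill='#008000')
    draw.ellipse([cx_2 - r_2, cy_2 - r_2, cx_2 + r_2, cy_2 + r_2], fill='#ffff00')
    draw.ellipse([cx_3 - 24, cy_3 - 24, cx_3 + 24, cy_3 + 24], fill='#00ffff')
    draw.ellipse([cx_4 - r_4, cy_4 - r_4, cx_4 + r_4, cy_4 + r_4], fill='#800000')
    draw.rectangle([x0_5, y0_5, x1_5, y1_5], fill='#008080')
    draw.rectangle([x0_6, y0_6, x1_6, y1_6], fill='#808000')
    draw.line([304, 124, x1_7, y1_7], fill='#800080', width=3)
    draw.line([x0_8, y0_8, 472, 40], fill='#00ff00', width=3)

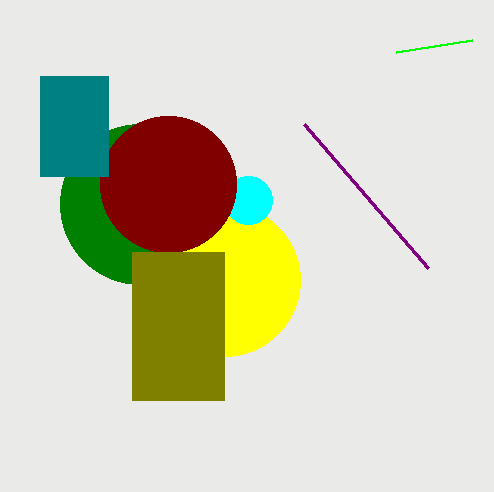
cx_1 = 140
cy_1 = 204
r_1 = 80
cx_2 = 224
cy_2 = 280
r_2 = 76
cx_3 = 248
cy_3 = 200
cx_4 = 168
cy_4 = 184
r_4 = 68
x0_5 = 40
y0_5 = 76
x1_5 = 108
y1_5 = 176
x0_6 = 132
y0_6 = 252
x1_6 = 224
y1_6 = 400
x1_7 = 428
y1_7 = 268
x0_8 = 396
y0_8 = 52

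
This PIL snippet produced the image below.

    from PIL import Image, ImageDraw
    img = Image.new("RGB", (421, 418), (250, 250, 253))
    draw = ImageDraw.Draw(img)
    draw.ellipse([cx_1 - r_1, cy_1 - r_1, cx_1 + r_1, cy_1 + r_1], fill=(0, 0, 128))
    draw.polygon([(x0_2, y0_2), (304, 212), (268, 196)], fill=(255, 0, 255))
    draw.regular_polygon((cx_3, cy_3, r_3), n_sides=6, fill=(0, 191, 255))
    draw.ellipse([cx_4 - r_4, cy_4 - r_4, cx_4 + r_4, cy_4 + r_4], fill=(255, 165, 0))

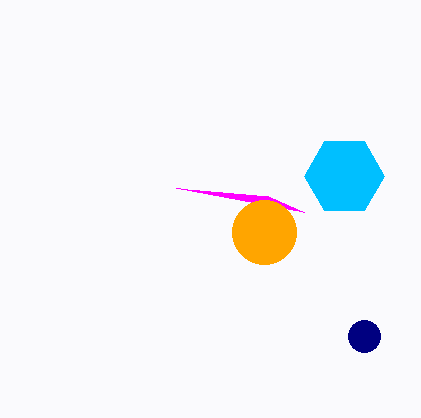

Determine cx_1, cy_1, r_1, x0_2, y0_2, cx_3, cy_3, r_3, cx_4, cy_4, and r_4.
cx_1 = 364, cy_1 = 336, r_1 = 16, x0_2 = 176, y0_2 = 188, cx_3 = 344, cy_3 = 176, r_3 = 40, cx_4 = 264, cy_4 = 232, r_4 = 32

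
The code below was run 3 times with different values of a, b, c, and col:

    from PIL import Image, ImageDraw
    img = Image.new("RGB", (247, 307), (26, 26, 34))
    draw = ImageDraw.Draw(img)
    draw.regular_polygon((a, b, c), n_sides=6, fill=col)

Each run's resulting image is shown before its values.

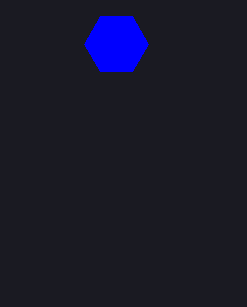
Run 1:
a = 116; b = 44; c = 32; col = 'blue'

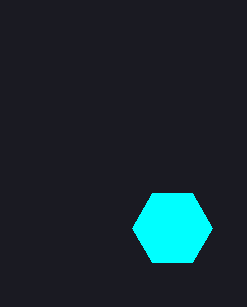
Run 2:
a = 172, b = 228, c = 40, col = 'cyan'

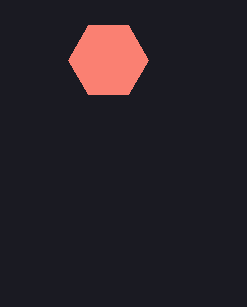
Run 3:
a = 108; b = 60; c = 40; col = 'salmon'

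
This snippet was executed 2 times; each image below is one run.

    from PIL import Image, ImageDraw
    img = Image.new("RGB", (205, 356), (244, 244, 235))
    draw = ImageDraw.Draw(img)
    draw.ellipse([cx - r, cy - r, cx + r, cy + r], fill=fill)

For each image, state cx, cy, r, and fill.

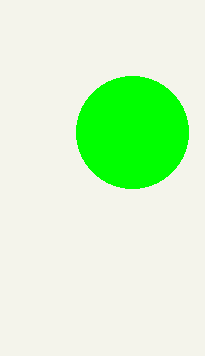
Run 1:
cx = 132; cy = 132; r = 56; fill = 'lime'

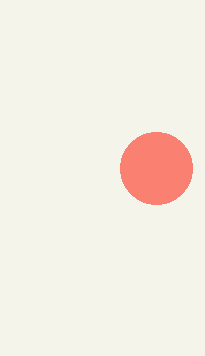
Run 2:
cx = 156; cy = 168; r = 36; fill = 'salmon'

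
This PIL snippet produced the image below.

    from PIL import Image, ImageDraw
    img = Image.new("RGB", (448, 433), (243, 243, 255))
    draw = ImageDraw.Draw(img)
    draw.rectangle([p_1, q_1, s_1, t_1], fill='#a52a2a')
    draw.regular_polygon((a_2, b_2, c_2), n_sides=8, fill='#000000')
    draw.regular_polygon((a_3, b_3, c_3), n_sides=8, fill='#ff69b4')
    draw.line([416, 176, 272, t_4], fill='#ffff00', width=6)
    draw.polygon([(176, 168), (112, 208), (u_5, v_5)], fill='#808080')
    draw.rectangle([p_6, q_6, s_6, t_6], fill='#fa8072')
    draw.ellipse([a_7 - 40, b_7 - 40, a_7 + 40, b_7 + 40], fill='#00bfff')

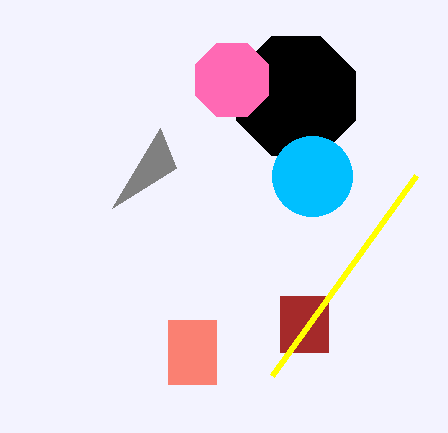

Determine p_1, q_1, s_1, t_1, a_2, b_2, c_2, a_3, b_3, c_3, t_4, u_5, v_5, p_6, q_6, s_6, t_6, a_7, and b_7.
p_1 = 280, q_1 = 296, s_1 = 328, t_1 = 352, a_2 = 296, b_2 = 96, c_2 = 64, a_3 = 232, b_3 = 80, c_3 = 40, t_4 = 376, u_5 = 160, v_5 = 128, p_6 = 168, q_6 = 320, s_6 = 216, t_6 = 384, a_7 = 312, b_7 = 176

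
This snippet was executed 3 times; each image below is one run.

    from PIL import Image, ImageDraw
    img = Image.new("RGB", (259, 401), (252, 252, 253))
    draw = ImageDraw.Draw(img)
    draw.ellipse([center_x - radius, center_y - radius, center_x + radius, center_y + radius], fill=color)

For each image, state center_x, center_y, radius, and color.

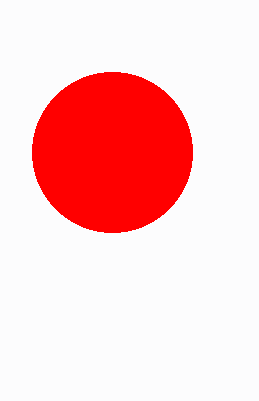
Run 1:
center_x = 112; center_y = 152; radius = 80; color = 'red'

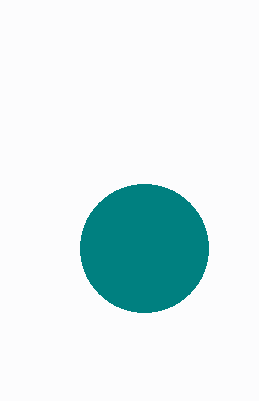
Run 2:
center_x = 144; center_y = 248; radius = 64; color = 'teal'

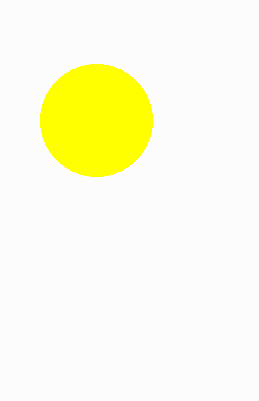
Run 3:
center_x = 96, center_y = 120, radius = 56, color = 'yellow'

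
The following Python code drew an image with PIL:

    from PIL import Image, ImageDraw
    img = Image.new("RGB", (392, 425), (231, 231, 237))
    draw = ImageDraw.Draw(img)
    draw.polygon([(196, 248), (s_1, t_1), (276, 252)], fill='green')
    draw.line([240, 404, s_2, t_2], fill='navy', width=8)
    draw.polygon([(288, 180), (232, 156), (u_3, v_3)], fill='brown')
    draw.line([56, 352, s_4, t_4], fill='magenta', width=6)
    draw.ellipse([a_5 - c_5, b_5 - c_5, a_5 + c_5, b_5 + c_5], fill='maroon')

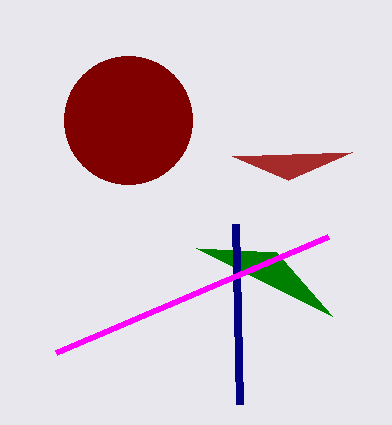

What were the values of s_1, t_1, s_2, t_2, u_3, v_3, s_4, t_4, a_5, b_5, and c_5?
s_1 = 332
t_1 = 316
s_2 = 236
t_2 = 224
u_3 = 352
v_3 = 152
s_4 = 328
t_4 = 236
a_5 = 128
b_5 = 120
c_5 = 64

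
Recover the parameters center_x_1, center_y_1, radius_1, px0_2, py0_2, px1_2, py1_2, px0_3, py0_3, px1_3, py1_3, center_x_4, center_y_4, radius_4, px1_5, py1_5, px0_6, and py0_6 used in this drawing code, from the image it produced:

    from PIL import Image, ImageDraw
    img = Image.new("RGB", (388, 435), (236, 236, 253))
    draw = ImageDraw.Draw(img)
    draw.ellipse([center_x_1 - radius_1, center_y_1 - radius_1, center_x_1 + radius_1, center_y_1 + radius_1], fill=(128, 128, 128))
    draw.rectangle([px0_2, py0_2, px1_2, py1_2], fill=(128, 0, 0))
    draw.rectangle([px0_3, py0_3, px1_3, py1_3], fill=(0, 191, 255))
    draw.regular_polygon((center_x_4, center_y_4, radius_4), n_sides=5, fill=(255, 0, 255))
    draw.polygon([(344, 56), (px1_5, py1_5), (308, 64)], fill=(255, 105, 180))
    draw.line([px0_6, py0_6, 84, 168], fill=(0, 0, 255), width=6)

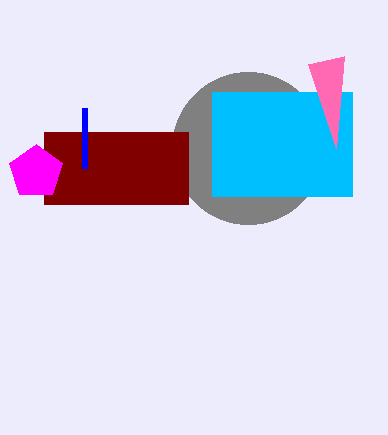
center_x_1 = 248; center_y_1 = 148; radius_1 = 76; px0_2 = 44; py0_2 = 132; px1_2 = 188; py1_2 = 204; px0_3 = 212; py0_3 = 92; px1_3 = 352; py1_3 = 196; center_x_4 = 36; center_y_4 = 172; radius_4 = 28; px1_5 = 336; py1_5 = 148; px0_6 = 84; py0_6 = 108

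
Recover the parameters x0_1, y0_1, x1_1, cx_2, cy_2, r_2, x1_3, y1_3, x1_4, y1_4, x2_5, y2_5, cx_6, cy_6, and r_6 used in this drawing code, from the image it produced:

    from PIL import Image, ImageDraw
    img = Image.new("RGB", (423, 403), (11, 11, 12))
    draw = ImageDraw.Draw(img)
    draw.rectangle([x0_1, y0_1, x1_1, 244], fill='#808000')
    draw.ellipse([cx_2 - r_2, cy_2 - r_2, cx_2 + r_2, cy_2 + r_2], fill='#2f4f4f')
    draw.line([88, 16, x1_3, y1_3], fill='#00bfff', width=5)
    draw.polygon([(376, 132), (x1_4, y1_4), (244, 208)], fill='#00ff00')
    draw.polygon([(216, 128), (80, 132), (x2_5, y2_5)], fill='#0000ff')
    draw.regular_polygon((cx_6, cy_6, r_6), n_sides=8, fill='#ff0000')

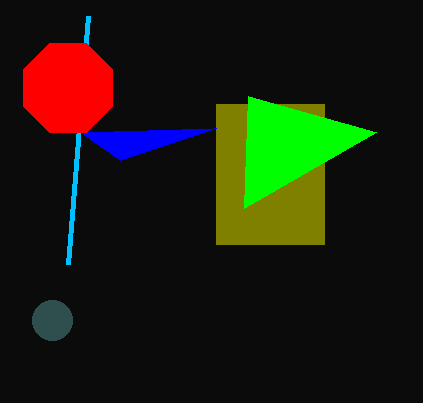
x0_1 = 216
y0_1 = 104
x1_1 = 324
cx_2 = 52
cy_2 = 320
r_2 = 20
x1_3 = 68
y1_3 = 264
x1_4 = 248
y1_4 = 96
x2_5 = 120
y2_5 = 160
cx_6 = 68
cy_6 = 88
r_6 = 48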